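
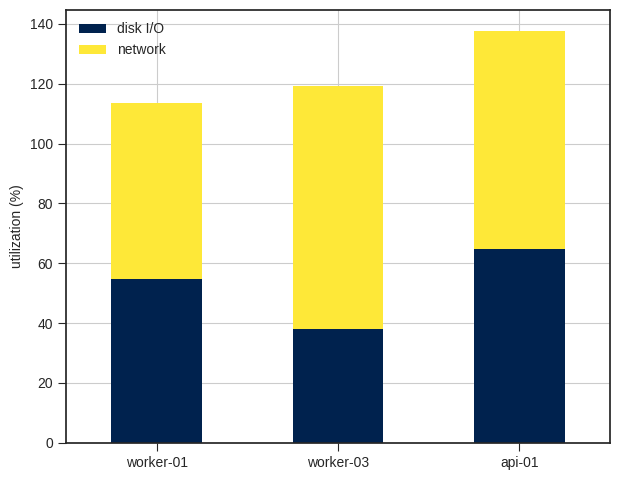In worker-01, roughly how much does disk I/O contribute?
≈ 60

disk I/O top ≈ 60, bottom ≈ 0; segment ≈ 60.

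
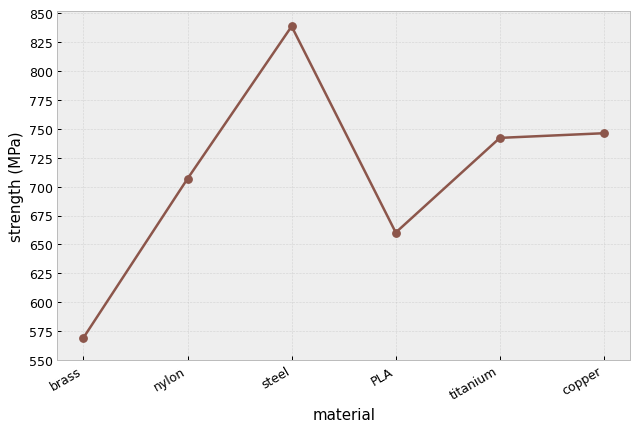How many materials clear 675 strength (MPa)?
4

Above 675: nylon, steel, titanium, copper.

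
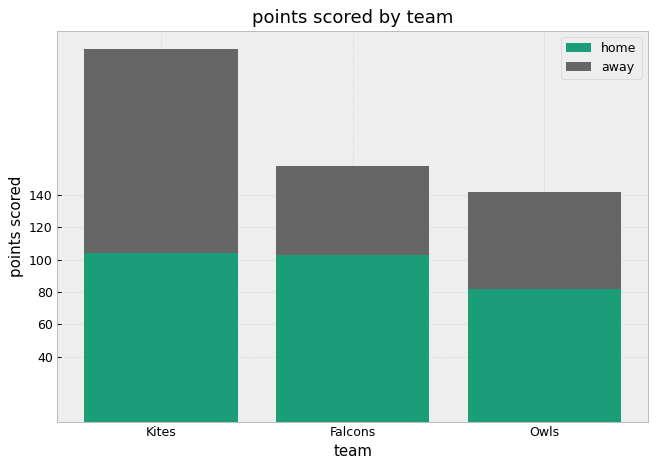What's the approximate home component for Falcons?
home top ≈ 100, bottom ≈ 0; segment ≈ 100.

≈ 100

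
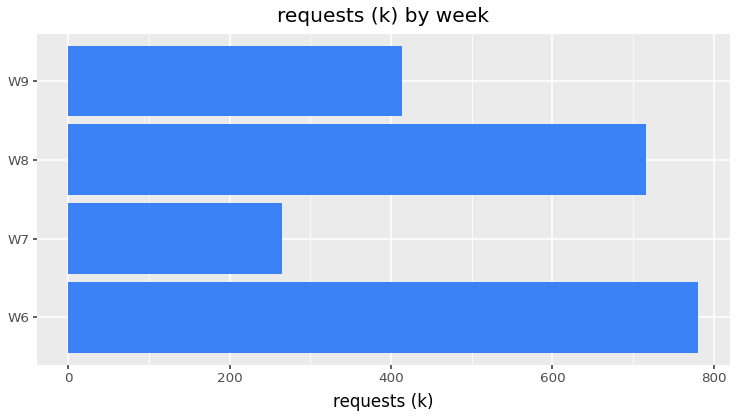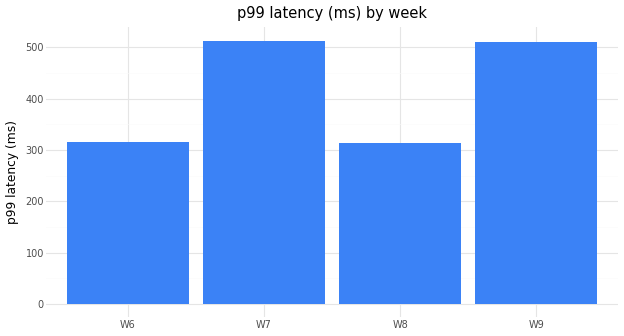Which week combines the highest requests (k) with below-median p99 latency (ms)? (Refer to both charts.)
Chart 2 median p99 latency (ms) ≈ 400; below-median weeks: W6, W8. Among those, W6 has the highest requests (k) (≈ 800).

W6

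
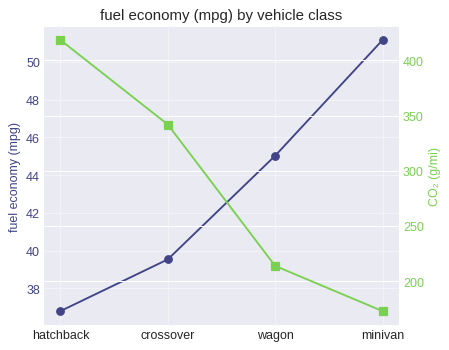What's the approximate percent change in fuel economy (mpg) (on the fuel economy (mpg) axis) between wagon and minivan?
wagon ≈ 46, minivan ≈ 52; (52 − 46) / 46 ≈ +13%.

≈ +13%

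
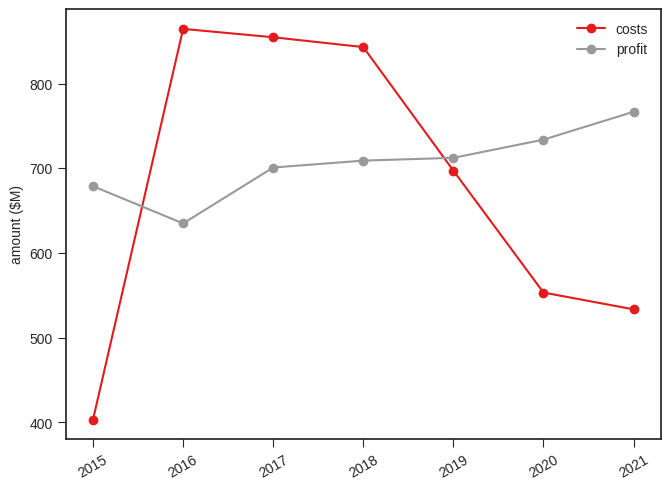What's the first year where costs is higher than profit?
2016

2015: costs ≈ 400 vs profit ≈ 700 (not yet); 2016: costs ≈ 850 vs profit ≈ 650 (first crossover).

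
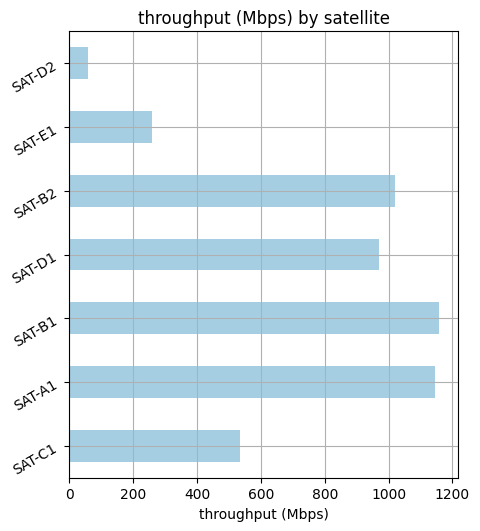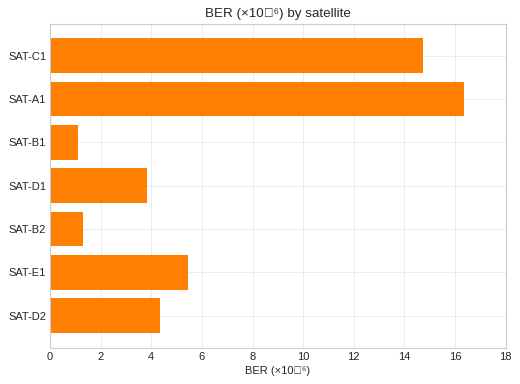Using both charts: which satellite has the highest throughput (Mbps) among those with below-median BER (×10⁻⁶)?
SAT-B1

Chart 2 median BER (×10⁻⁶) ≈ 4; below-median satellites: SAT-B1, SAT-D1, SAT-B2. Among those, SAT-B1 has the highest throughput (Mbps) (≈ 1200).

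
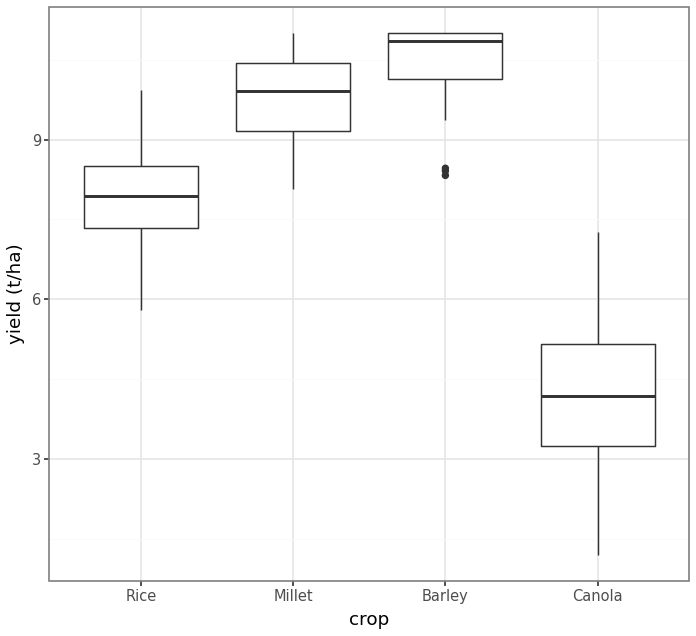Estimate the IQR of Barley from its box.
≈ 1

Q3 ≈ 11, Q1 ≈ 10; IQR ≈ 1.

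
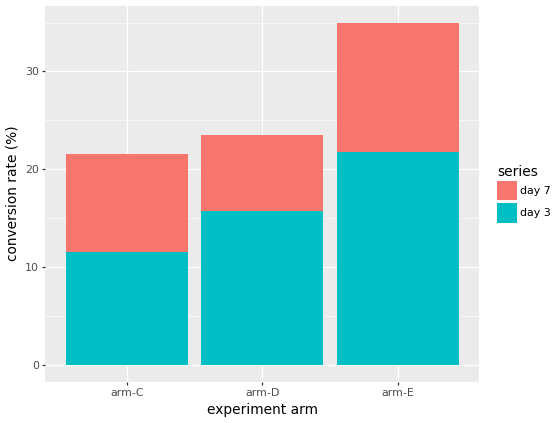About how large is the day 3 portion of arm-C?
day 3 top ≈ 10, bottom ≈ 0; segment ≈ 10.

≈ 10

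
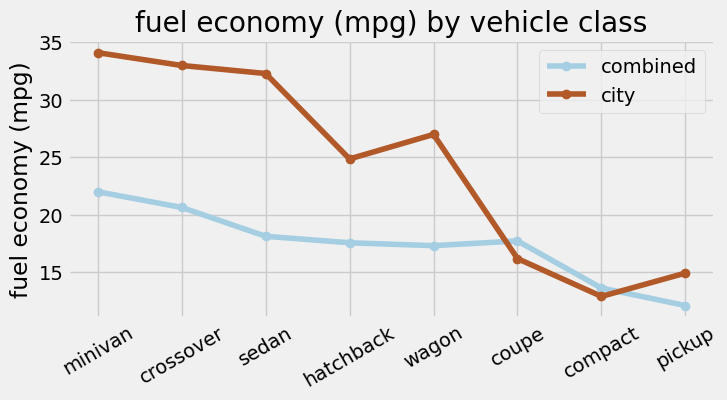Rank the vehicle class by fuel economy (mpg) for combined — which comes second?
crossover

Top 3 for combined: minivan ≈ 22, crossover ≈ 20, sedan ≈ 18.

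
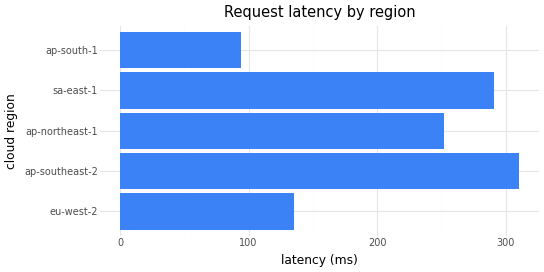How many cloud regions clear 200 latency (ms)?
3

Above 200: ap-southeast-2, ap-northeast-1, sa-east-1.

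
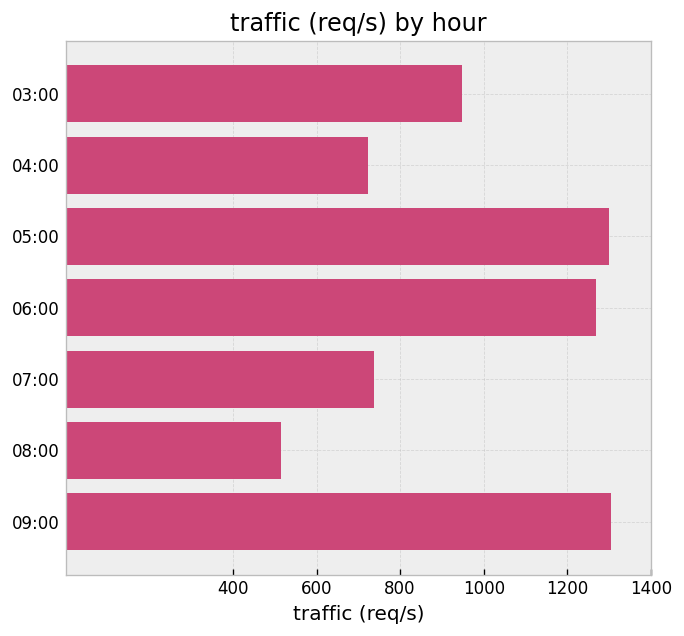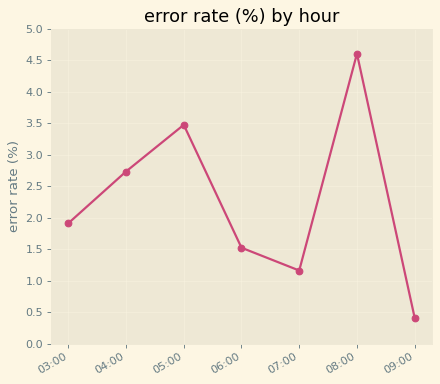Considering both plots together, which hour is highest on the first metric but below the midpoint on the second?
09:00

Chart 2 median error rate (%) ≈ 2; below-median hours: 06:00, 07:00, 09:00. Among those, 09:00 has the highest traffic (req/s) (≈ 1400).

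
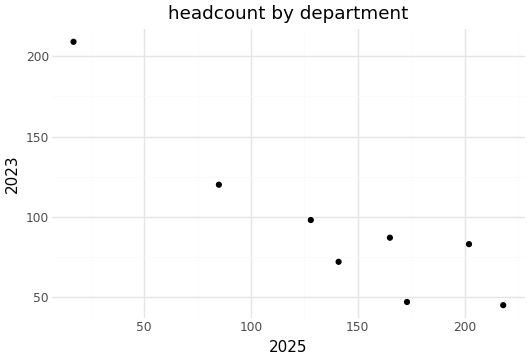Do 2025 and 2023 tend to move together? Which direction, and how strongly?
negative, strong

Points are negatively correlated; strong (|r| ≈ 0.9).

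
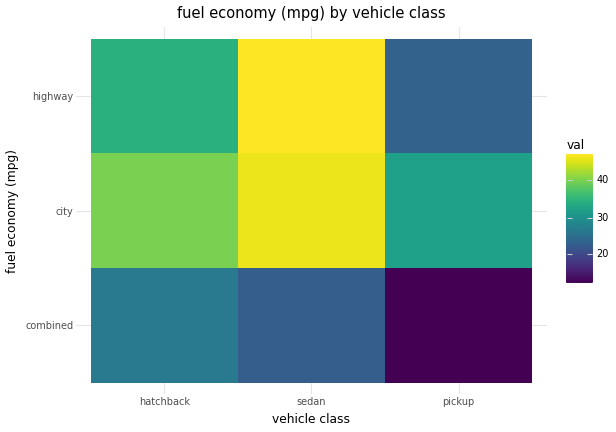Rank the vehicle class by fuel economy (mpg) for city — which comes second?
hatchback

Top 3 for city: sedan ≈ 45, hatchback ≈ 40, pickup ≈ 30.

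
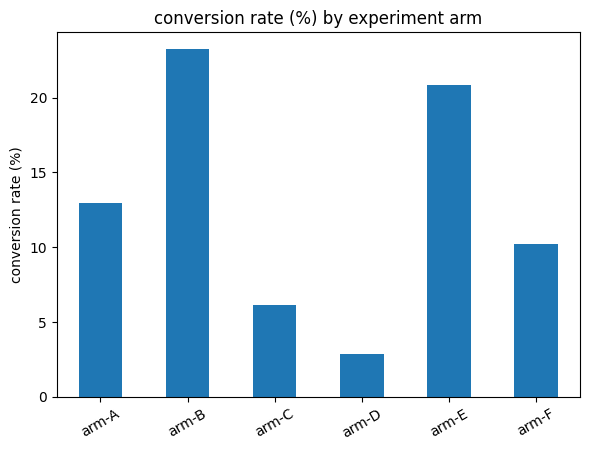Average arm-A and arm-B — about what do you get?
(12 + 24) / 2 ≈ 18.

≈ 18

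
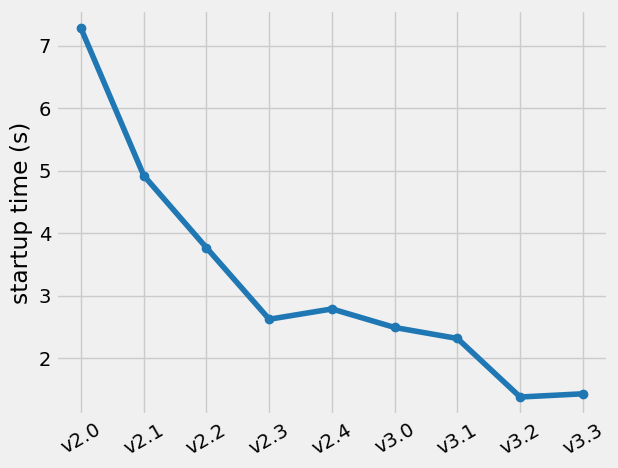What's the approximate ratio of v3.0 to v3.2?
≈ 1.67×

v3.0 ≈ 2.5, v3.2 ≈ 1.5; 2.5/1.5 ≈ 1.67.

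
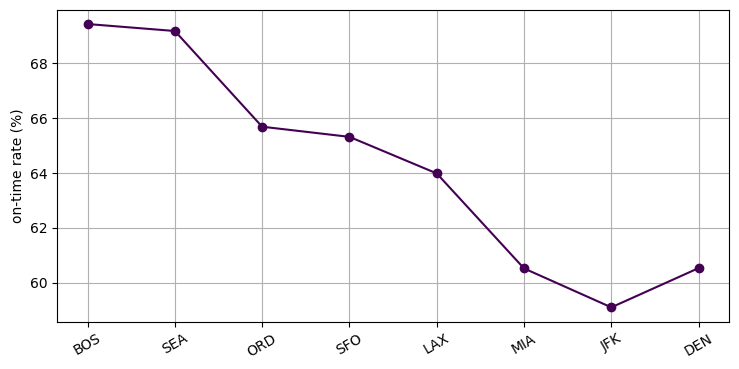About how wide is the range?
Max BOS ≈ 69, min JFK ≈ 59; range ≈ 10.

≈ 10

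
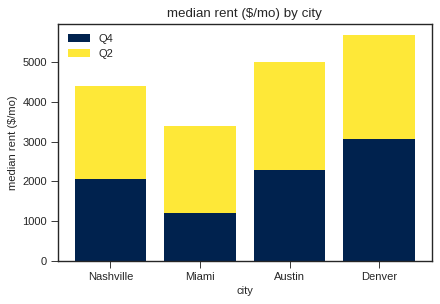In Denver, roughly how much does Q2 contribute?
≈ 2500

Q2 top ≈ 5500, bottom ≈ 3000; segment ≈ 2500.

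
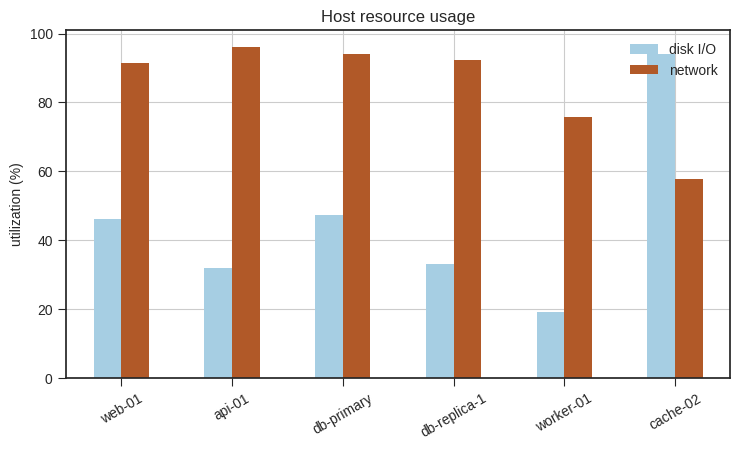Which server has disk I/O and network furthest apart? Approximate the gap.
api-01, ≈ 70 %

api-01: disk I/O ≈ 30, network ≈ 100 → gap ≈ 70. Next-largest (db-replica-1) is only ≈ 60.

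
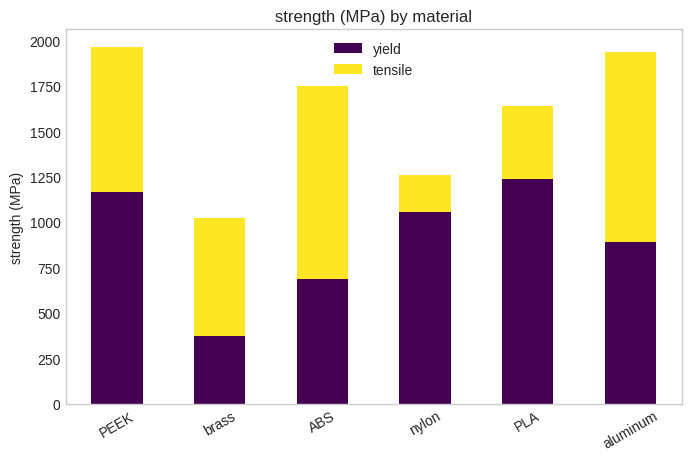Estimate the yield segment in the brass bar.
≈ 400

yield top ≈ 400, bottom ≈ 0; segment ≈ 400.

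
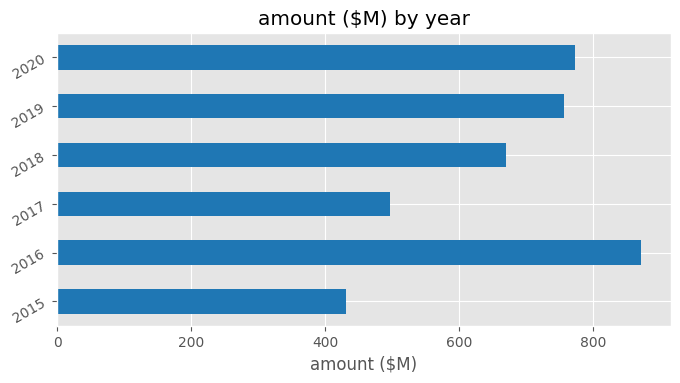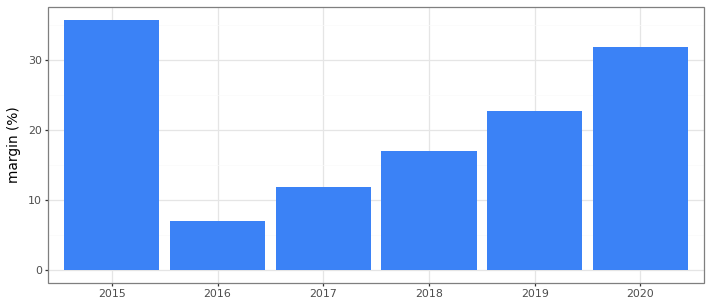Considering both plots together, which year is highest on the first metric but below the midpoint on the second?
2016

Chart 2 median margin (%) ≈ 20; below-median years: 2016, 2017, 2018. Among those, 2016 has the highest amount ($M) (≈ 900).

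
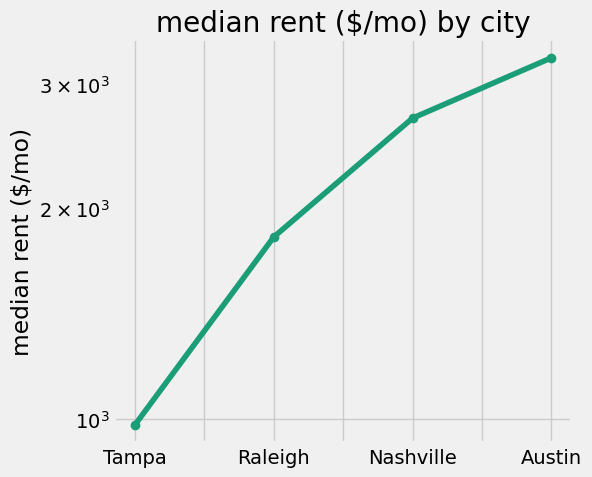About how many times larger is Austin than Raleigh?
Austin ≈ 3200, Raleigh ≈ 1800; 3200/1800 ≈ 1.78.

≈ 1.78×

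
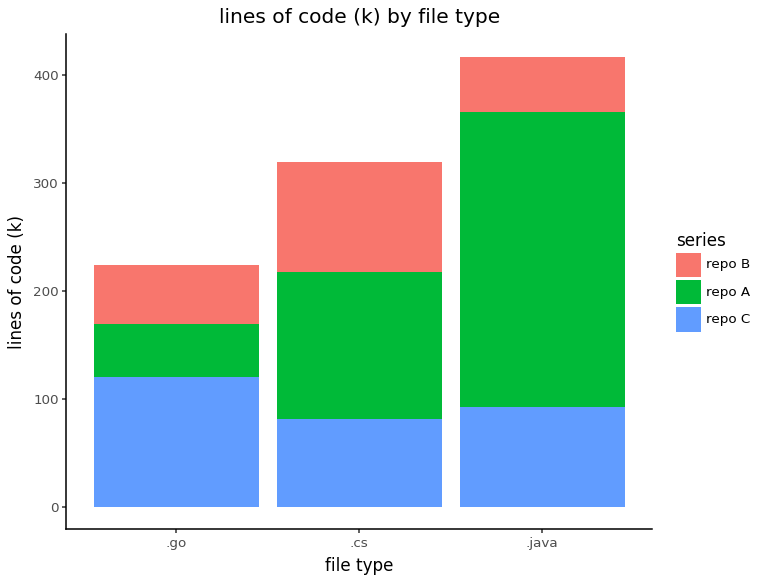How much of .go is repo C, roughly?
≈ 100

repo C top ≈ 100, bottom ≈ 0; segment ≈ 100.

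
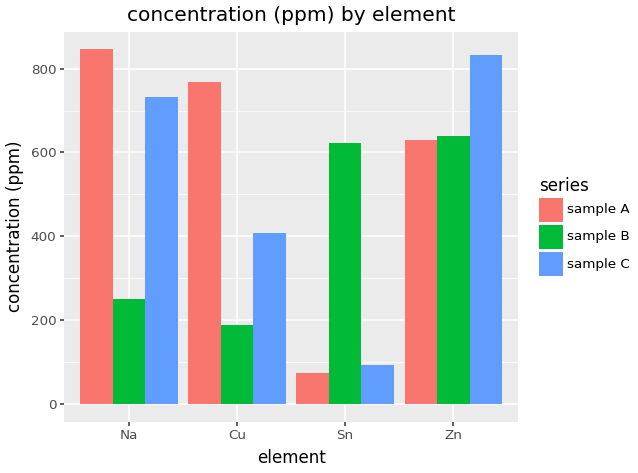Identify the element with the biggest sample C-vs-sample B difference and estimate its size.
Sn, ≈ 500 ppm

Sn: sample C ≈ 100, sample B ≈ 600 → gap ≈ 500. Next-largest (Na) is only ≈ 400.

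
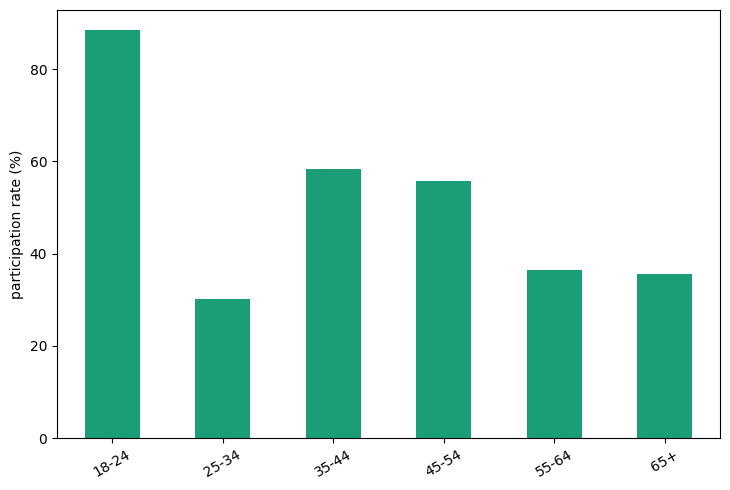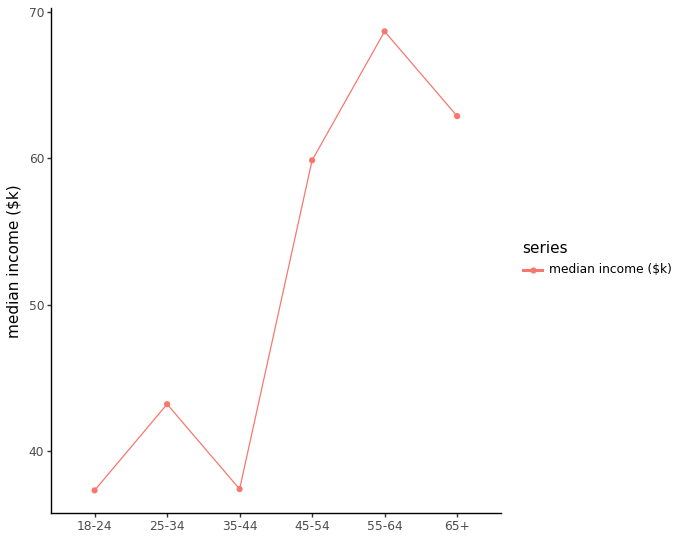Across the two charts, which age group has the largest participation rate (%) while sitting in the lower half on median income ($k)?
18-24

Chart 2 median median income ($k) ≈ 50; below-median age groups: 18-24, 25-34, 35-44. Among those, 18-24 has the highest participation rate (%) (≈ 90).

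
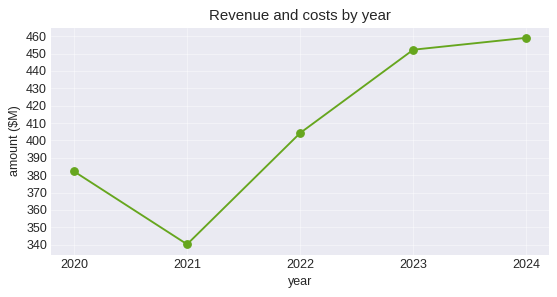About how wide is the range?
≈ 120

Max 2024 ≈ 460, min 2021 ≈ 340; range ≈ 120.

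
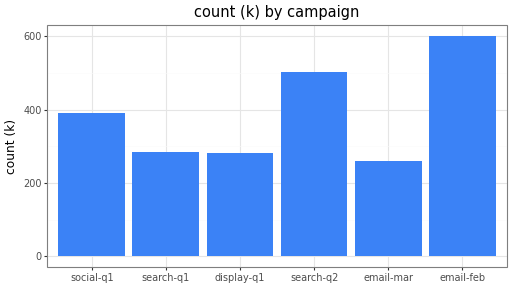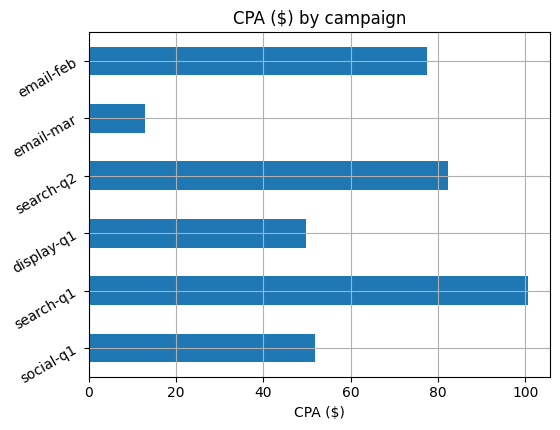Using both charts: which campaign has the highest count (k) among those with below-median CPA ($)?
social-q1

Chart 2 median CPA ($) ≈ 60; below-median campaigns: social-q1, display-q1, email-mar. Among those, social-q1 has the highest count (k) (≈ 400).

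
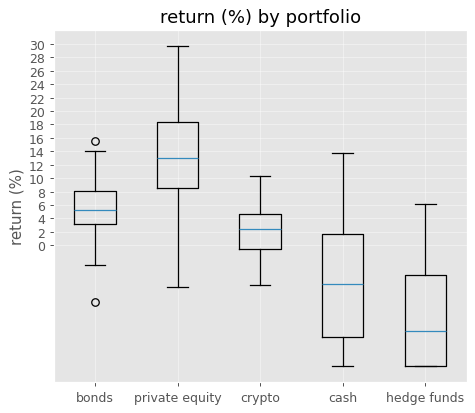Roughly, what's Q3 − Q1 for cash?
≈ 16

Q3 ≈ 2, Q1 ≈ -14; IQR ≈ 16.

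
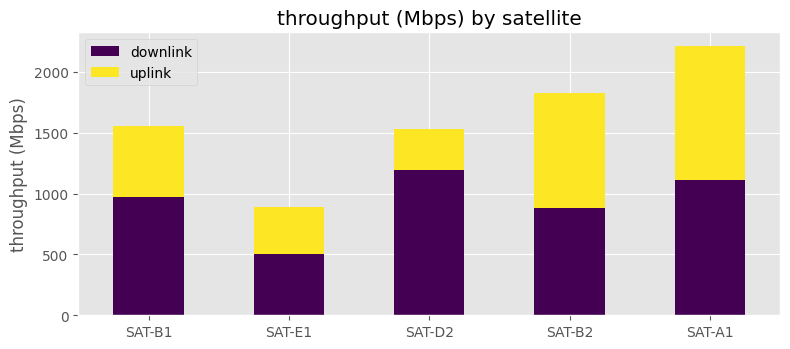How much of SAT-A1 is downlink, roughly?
downlink top ≈ 1200, bottom ≈ 0; segment ≈ 1200.

≈ 1200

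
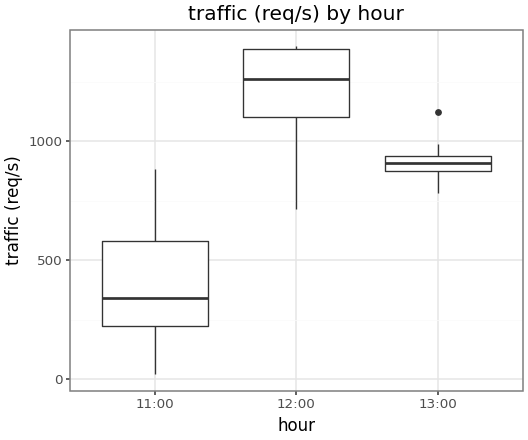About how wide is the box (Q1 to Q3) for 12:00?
≈ 300

Q3 ≈ 1400, Q1 ≈ 1100; IQR ≈ 300.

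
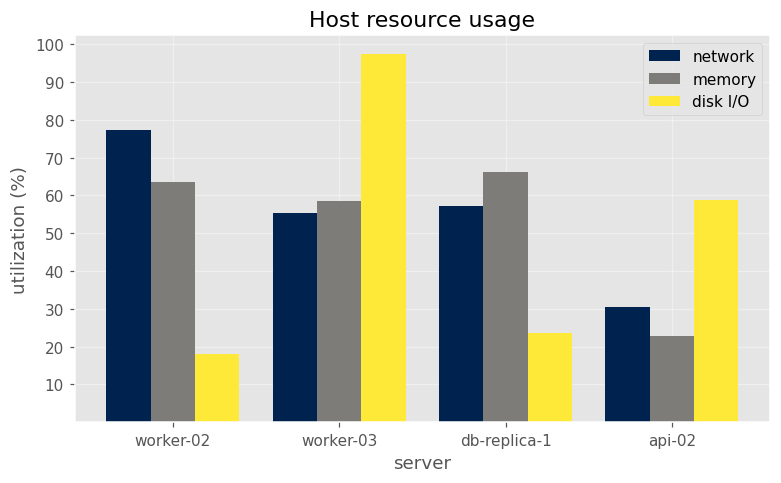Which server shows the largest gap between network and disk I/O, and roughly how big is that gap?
worker-02: network ≈ 80, disk I/O ≈ 20 → gap ≈ 60. Next-largest (worker-03) is only ≈ 40.

worker-02, ≈ 60 %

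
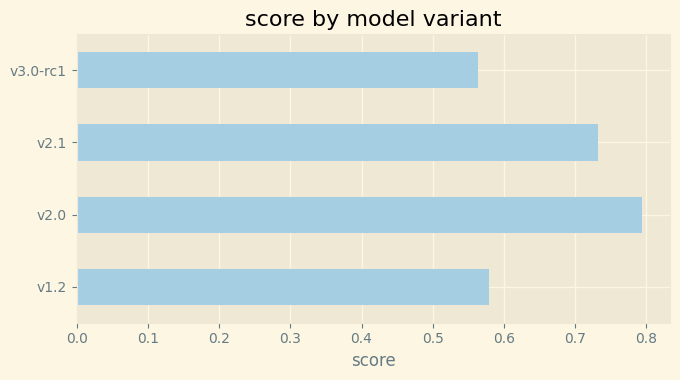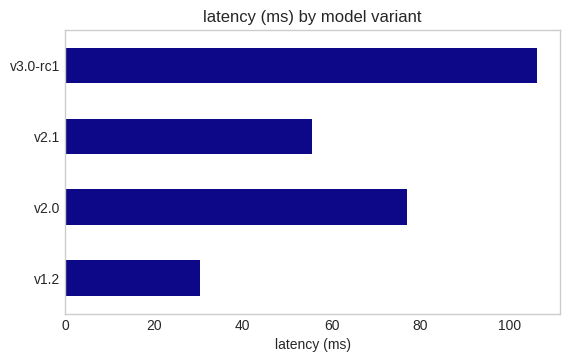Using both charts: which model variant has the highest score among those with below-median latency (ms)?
v2.1

Chart 2 median latency (ms) ≈ 70; below-median model variants: v1.2, v2.1. Among those, v2.1 has the highest score (≈ 0.7).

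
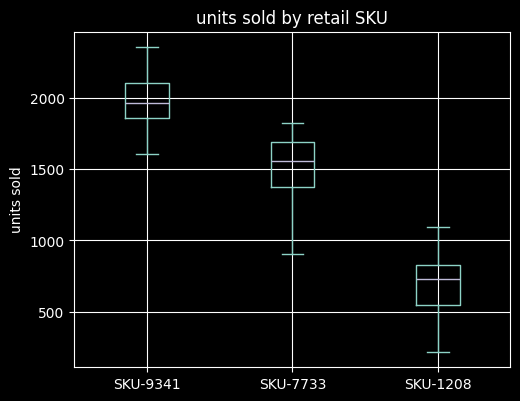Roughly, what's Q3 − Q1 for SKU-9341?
Q3 ≈ 2000, Q1 ≈ 1800; IQR ≈ 200.

≈ 200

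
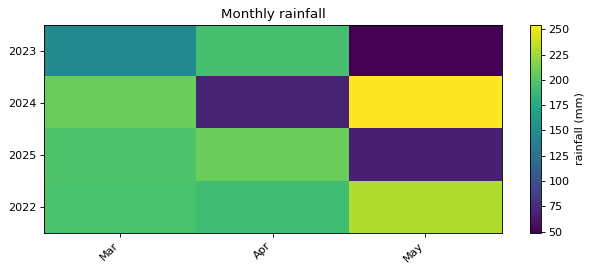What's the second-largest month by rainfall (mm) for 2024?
Mar

Top 3 for 2024: May ≈ 260, Mar ≈ 200, Apr ≈ 60.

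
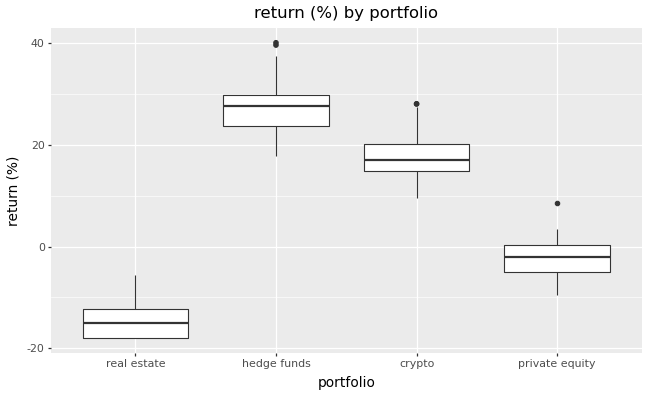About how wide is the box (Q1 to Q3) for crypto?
Q3 ≈ 20, Q1 ≈ 15; IQR ≈ 5.

≈ 5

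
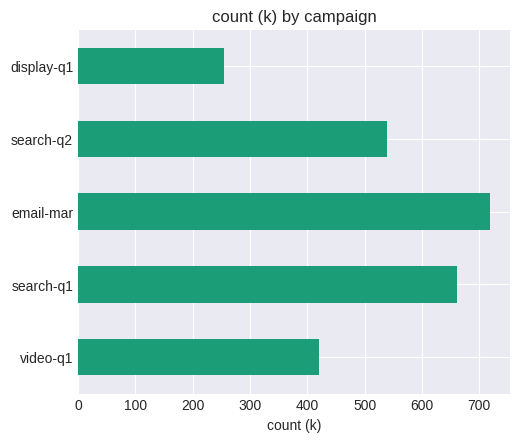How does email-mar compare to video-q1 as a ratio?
≈ 1.75×

email-mar ≈ 700, video-q1 ≈ 400; 700/400 ≈ 1.75.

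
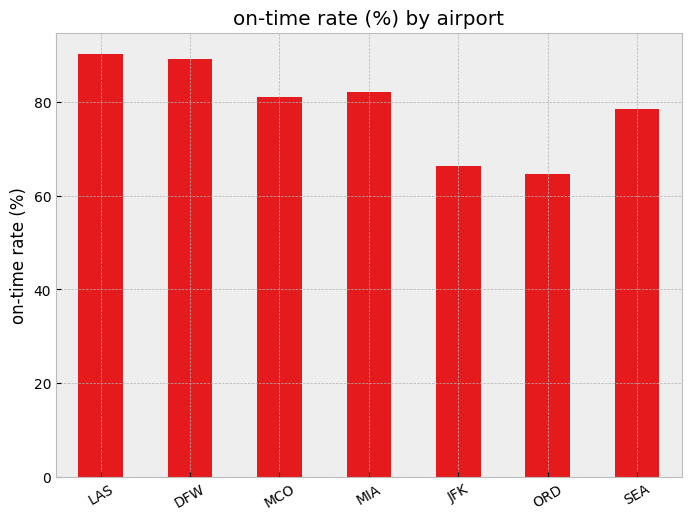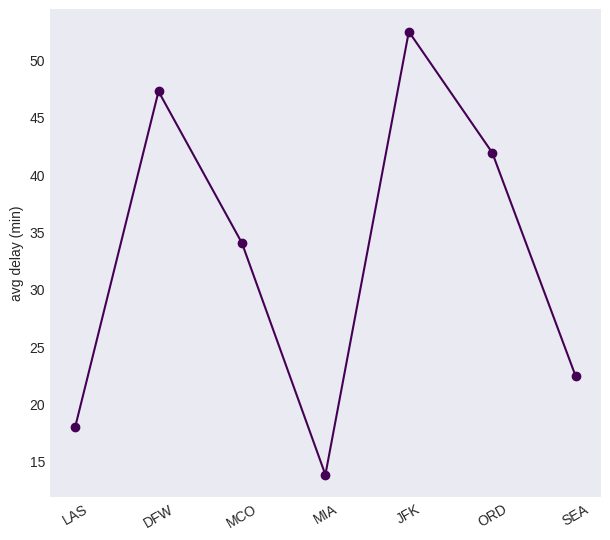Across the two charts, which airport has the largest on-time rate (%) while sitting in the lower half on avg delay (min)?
LAS

Chart 2 median avg delay (min) ≈ 35; below-median airports: LAS, MIA, SEA. Among those, LAS has the highest on-time rate (%) (≈ 90).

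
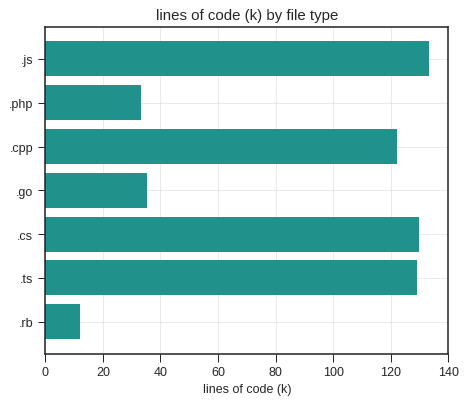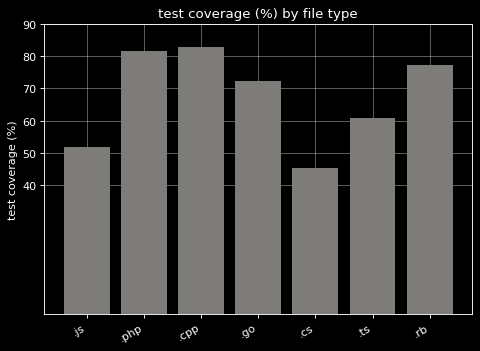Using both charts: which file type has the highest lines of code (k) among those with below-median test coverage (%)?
Chart 2 median test coverage (%) ≈ 70; below-median file types: .js, .cs, .ts. Among those, .js has the highest lines of code (k) (≈ 140).

.js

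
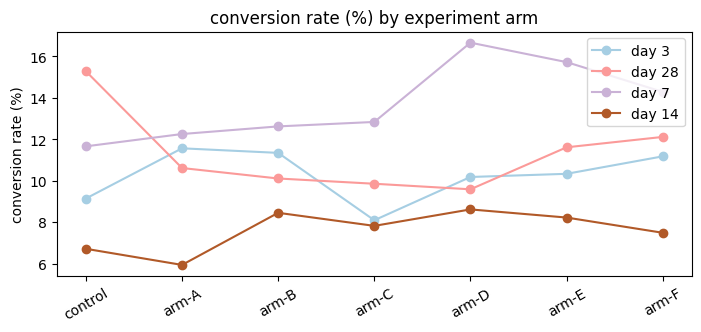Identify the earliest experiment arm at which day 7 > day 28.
arm-A

control: day 7 ≈ 12 vs day 28 ≈ 15 (not yet); arm-A: day 7 ≈ 12 vs day 28 ≈ 11 (first crossover).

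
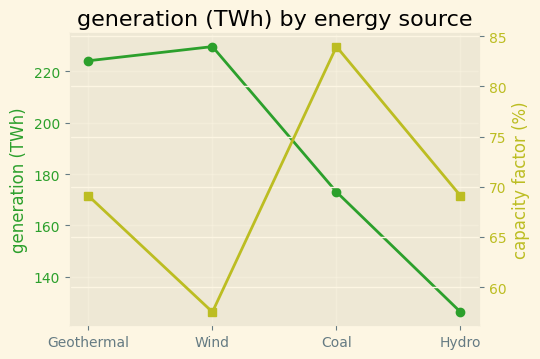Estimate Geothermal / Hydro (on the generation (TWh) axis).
Geothermal ≈ 220, Hydro ≈ 130; 220/130 ≈ 1.69.

≈ 1.69×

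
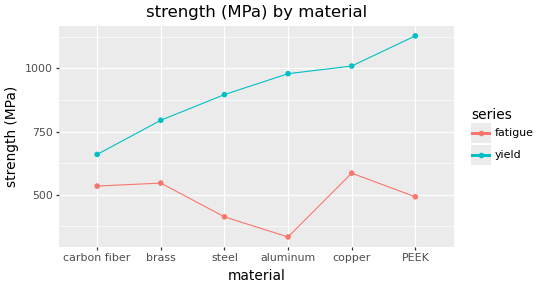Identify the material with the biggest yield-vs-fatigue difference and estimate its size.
aluminum, ≈ 700 MPa

aluminum: yield ≈ 1000, fatigue ≈ 300 → gap ≈ 700. Next-largest (PEEK) is only ≈ 600.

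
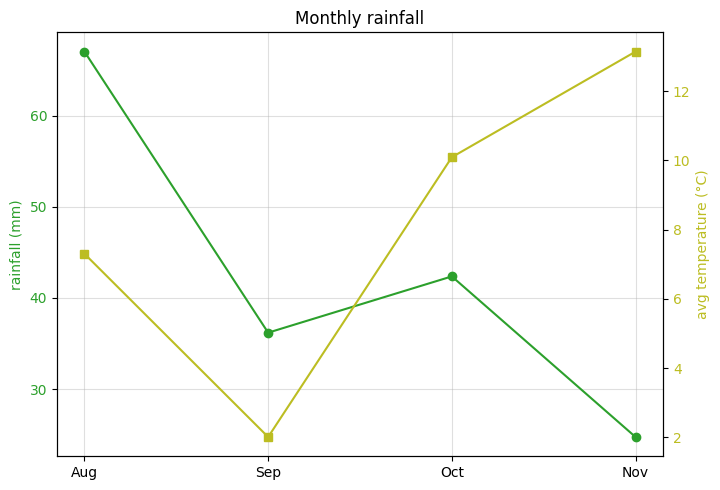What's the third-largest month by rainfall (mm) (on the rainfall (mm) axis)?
Top 4 (on the rainfall (mm) axis): Aug ≈ 65, Oct ≈ 40, Sep ≈ 35, Nov ≈ 25.

Sep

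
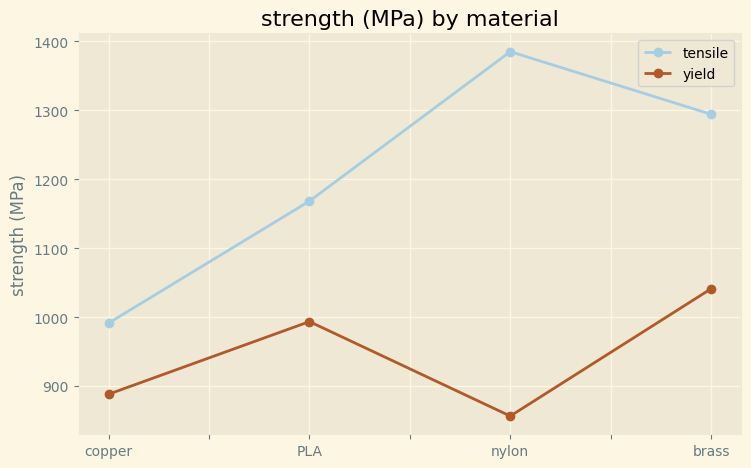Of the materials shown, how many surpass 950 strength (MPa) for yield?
Above 950: PLA, brass.

2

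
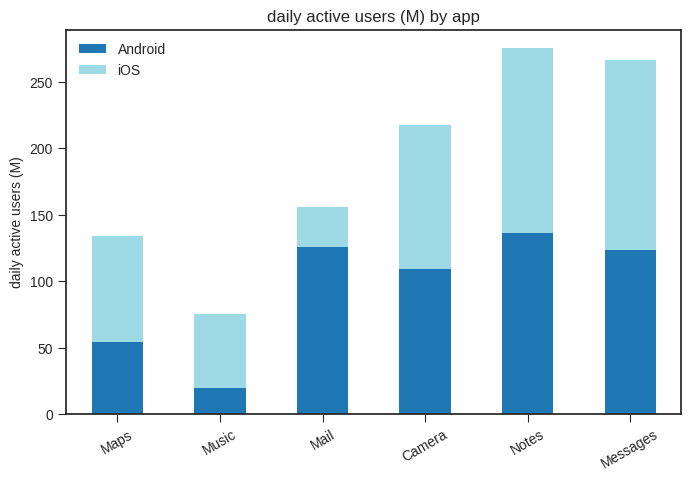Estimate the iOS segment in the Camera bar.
≈ 125

iOS top ≈ 225, bottom ≈ 100; segment ≈ 125.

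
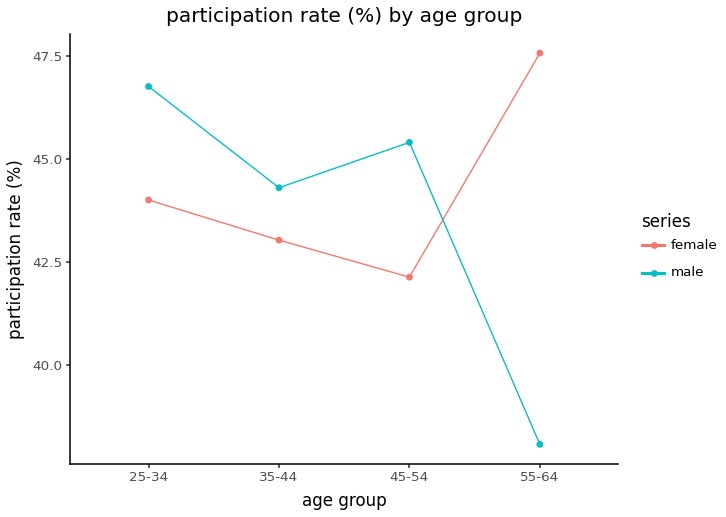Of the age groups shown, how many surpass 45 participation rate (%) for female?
Above 45: 55-64.

1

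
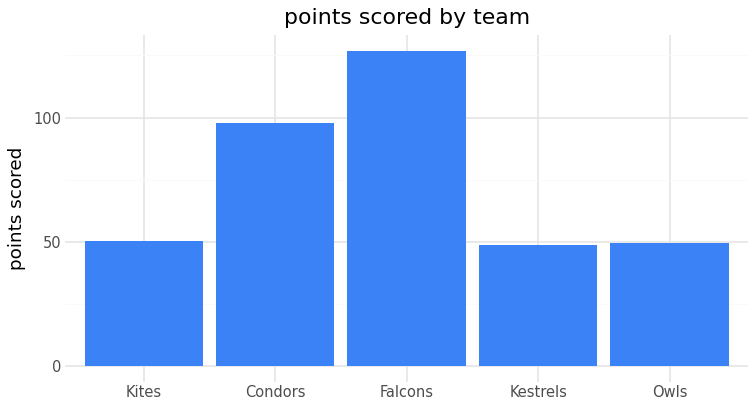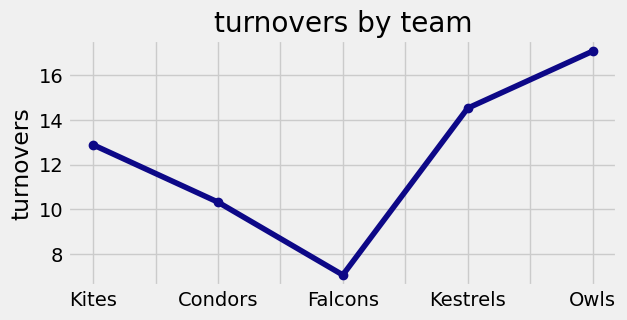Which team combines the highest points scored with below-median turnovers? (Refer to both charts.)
Falcons

Chart 2 median turnovers ≈ 12; below-median teams: Condors, Falcons. Among those, Falcons has the highest points scored (≈ 120).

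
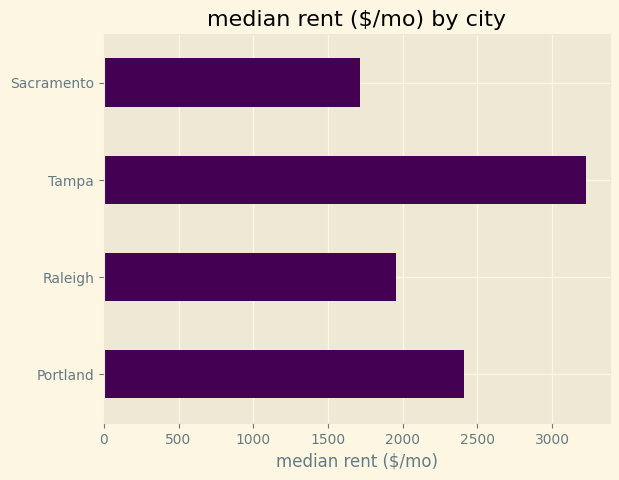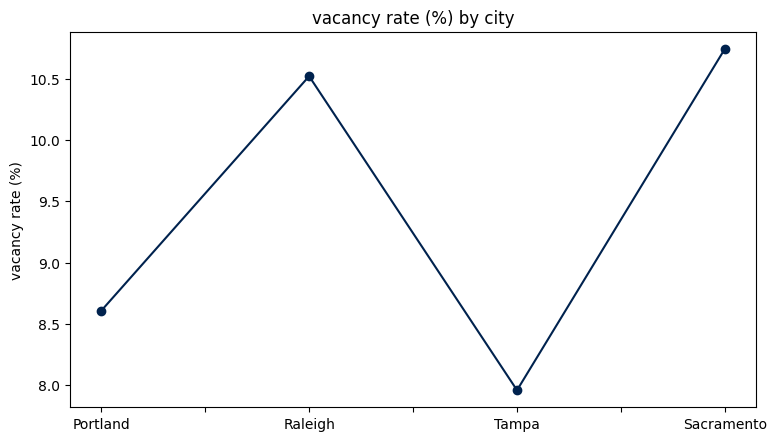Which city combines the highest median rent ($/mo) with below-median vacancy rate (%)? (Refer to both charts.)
Tampa

Chart 2 median vacancy rate (%) ≈ 10; below-median cities: Portland, Tampa. Among those, Tampa has the highest median rent ($/mo) (≈ 3000).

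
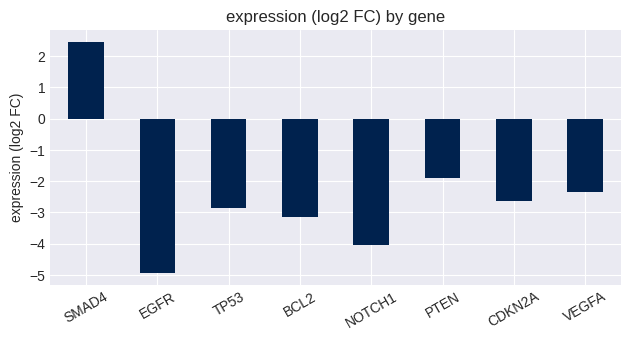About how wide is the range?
Max SMAD4 ≈ 2, min EGFR ≈ -5; range ≈ 7.

≈ 7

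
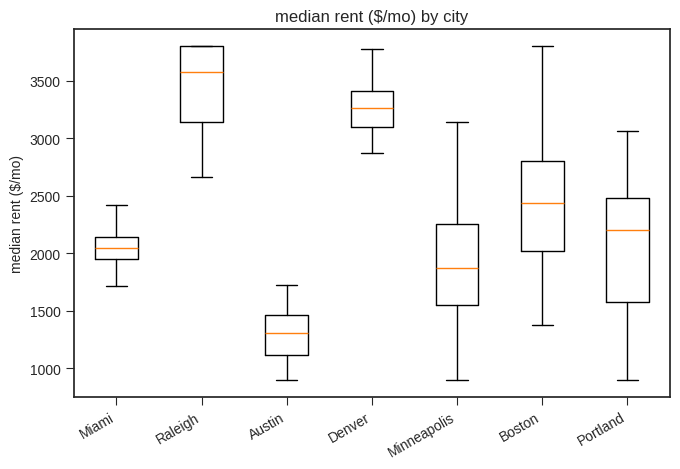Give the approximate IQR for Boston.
≈ 800

Q3 ≈ 2800, Q1 ≈ 2000; IQR ≈ 800.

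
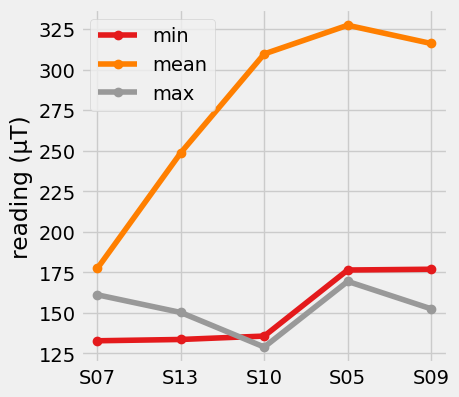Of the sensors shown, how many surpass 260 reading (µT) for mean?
3

Above 260: S10, S05, S09.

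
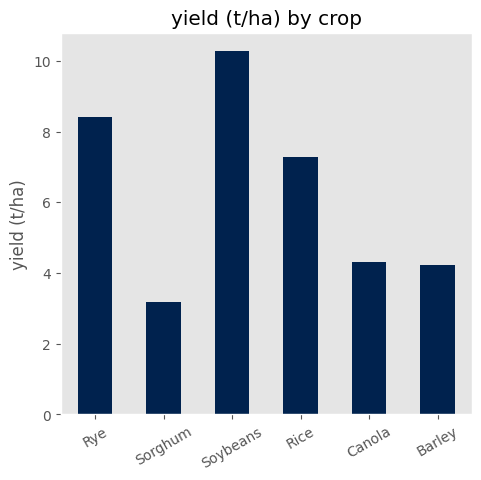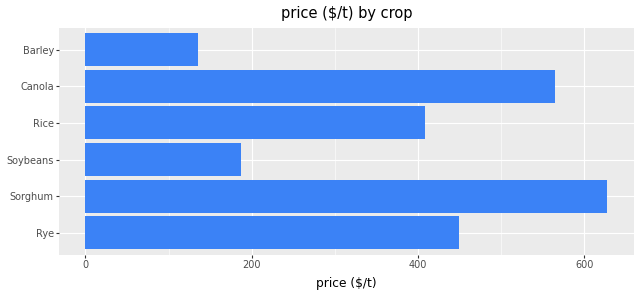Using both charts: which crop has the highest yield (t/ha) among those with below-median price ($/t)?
Soybeans

Chart 2 median price ($/t) ≈ 400; below-median crops: Soybeans, Rice, Barley. Among those, Soybeans has the highest yield (t/ha) (≈ 10).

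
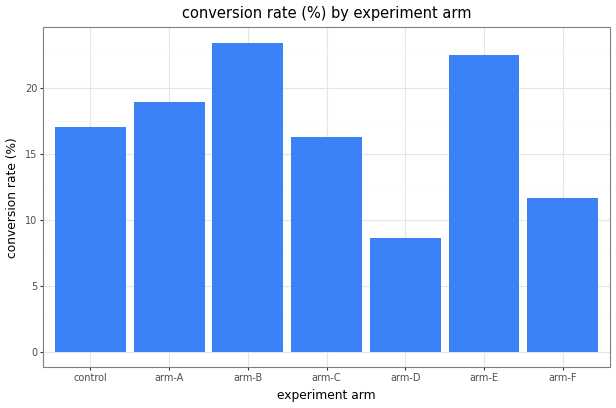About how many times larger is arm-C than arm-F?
arm-C ≈ 16, arm-F ≈ 12; 16/12 ≈ 1.33.

≈ 1.33×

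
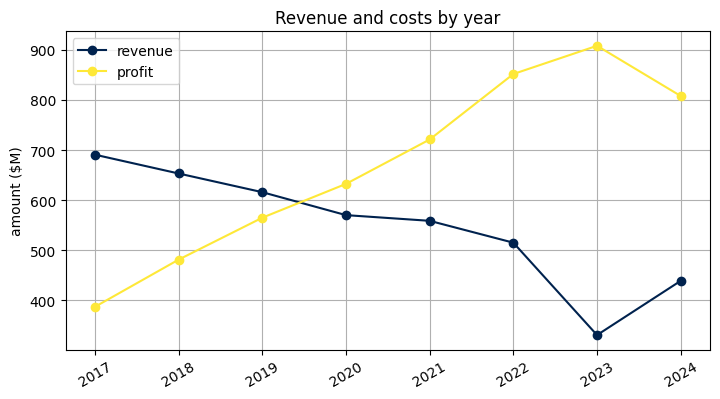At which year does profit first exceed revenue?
2020

2019: profit ≈ 550 vs revenue ≈ 600 (not yet); 2020: profit ≈ 650 vs revenue ≈ 550 (first crossover).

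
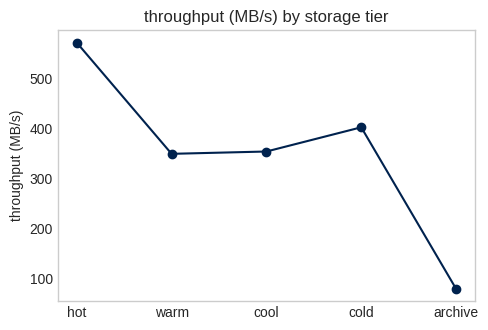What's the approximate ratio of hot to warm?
hot ≈ 550, warm ≈ 350; 550/350 ≈ 1.57.

≈ 1.57×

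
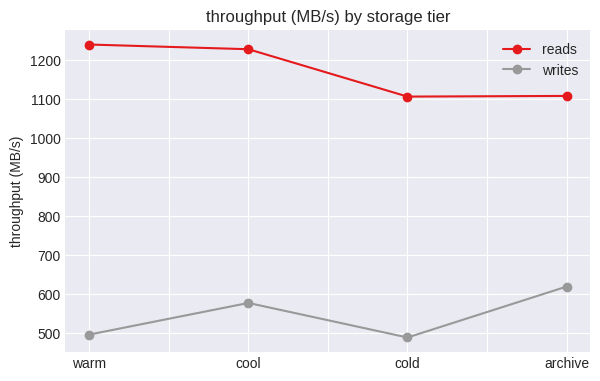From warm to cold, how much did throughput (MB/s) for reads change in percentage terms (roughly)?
≈ -8.3%

warm ≈ 1200, cold ≈ 1100; (1100 − 1200) / 1200 ≈ -8.3%.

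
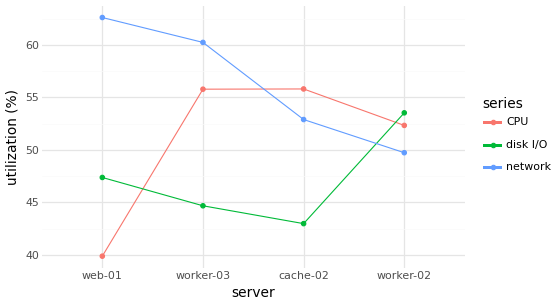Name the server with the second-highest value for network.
Top 3 for network: web-01 ≈ 62, worker-03 ≈ 60, cache-02 ≈ 52.

worker-03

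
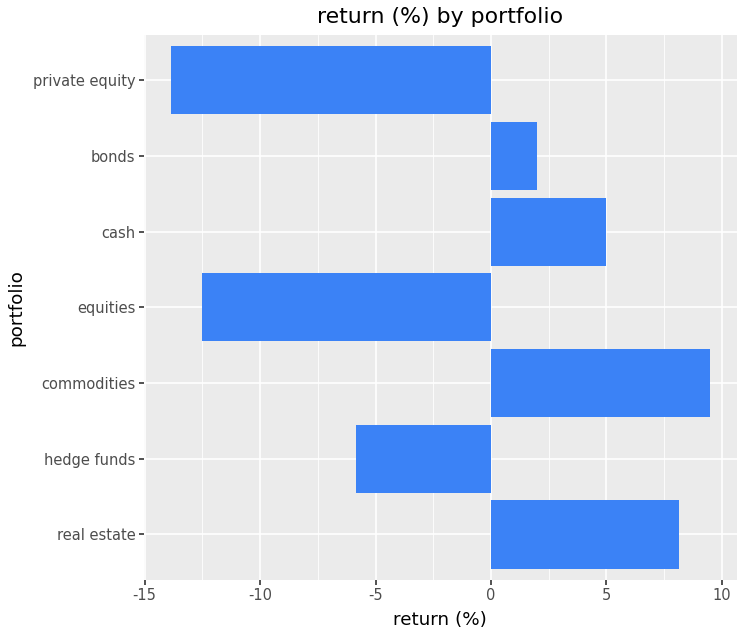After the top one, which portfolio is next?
real estate

Top 3: commodities ≈ 10, real estate ≈ 8, cash ≈ 4.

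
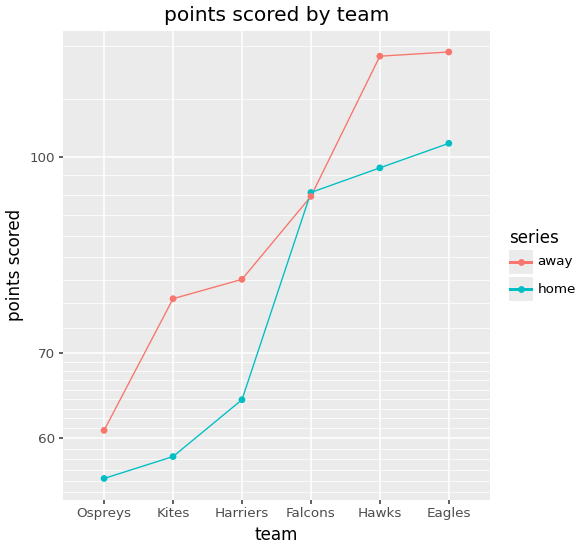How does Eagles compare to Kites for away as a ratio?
≈ 1.5×

Eagles ≈ 120, Kites ≈ 80; 120/80 ≈ 1.5.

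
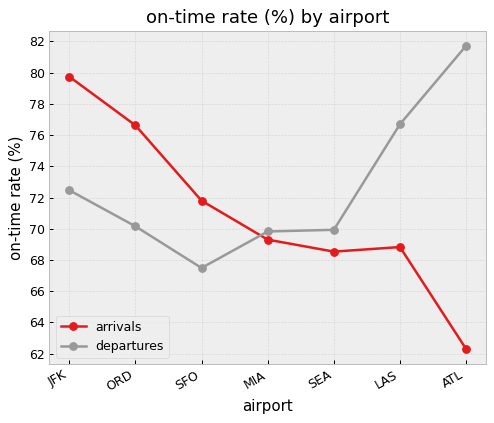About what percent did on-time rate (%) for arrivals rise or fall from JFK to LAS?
≈ -15%

JFK ≈ 80, LAS ≈ 68; (68 − 80) / 80 ≈ -15%.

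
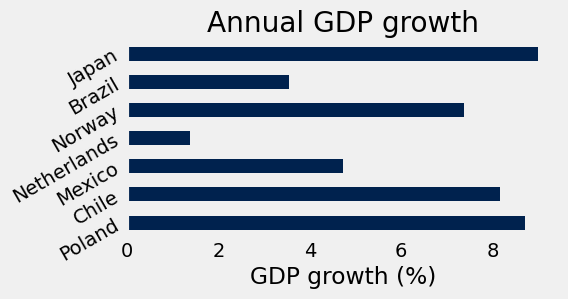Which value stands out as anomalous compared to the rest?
Netherlands

Netherlands ≈ 1; the rest sit between ≈ 4 and ≈ 9.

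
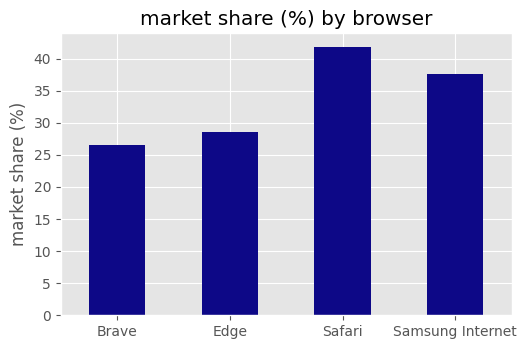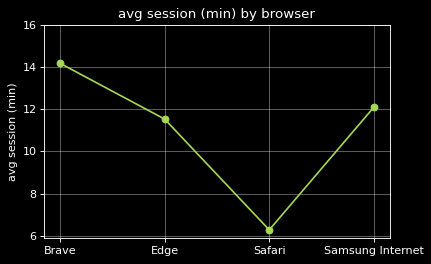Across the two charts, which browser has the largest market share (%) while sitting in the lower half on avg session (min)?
Safari

Chart 2 median avg session (min) ≈ 12; below-median browsers: Edge, Safari. Among those, Safari has the highest market share (%) (≈ 40).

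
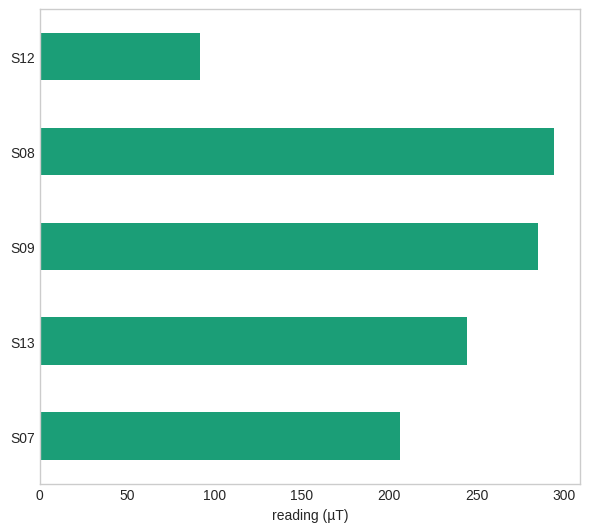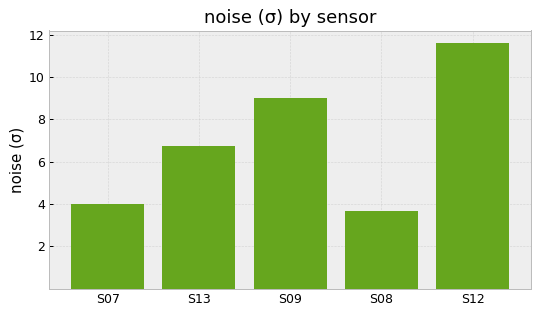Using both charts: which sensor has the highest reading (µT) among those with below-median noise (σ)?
Chart 2 median noise (σ) ≈ 6; below-median sensors: S07, S08. Among those, S08 has the highest reading (µT) (≈ 300).

S08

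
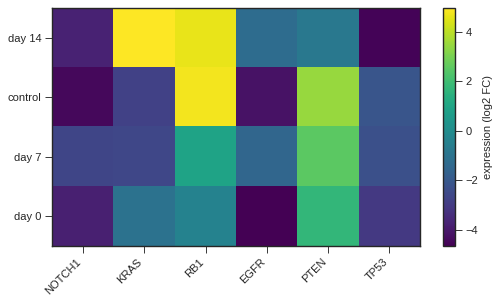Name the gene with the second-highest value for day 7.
RB1

Top 3 for day 7: PTEN ≈ 3, RB1 ≈ 1, EGFR ≈ -1.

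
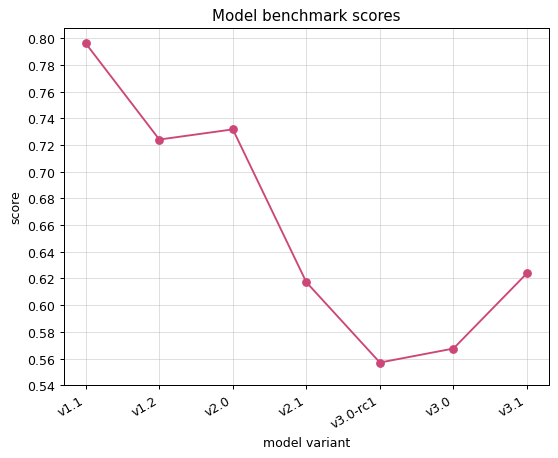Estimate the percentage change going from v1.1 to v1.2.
v1.1 ≈ 0.80, v1.2 ≈ 0.72; (0.72 − 0.80) / 0.80 ≈ -10%.

≈ -10%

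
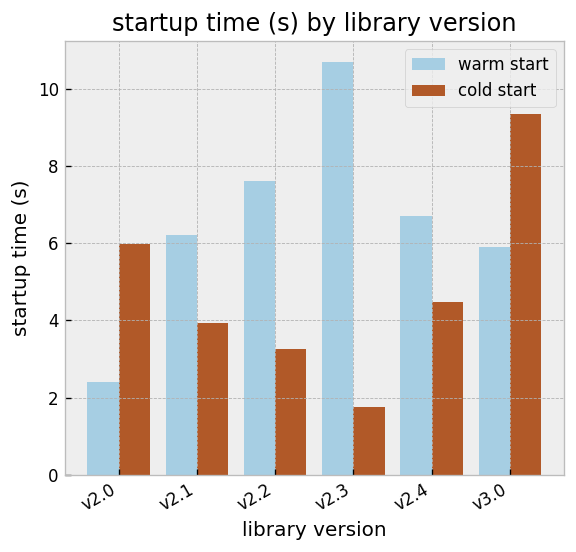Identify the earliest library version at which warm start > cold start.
v2.1

v2.0: warm start ≈ 2 vs cold start ≈ 6 (not yet); v2.1: warm start ≈ 6 vs cold start ≈ 4 (first crossover).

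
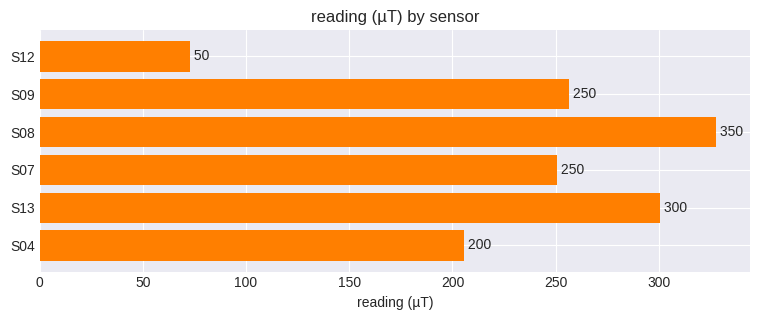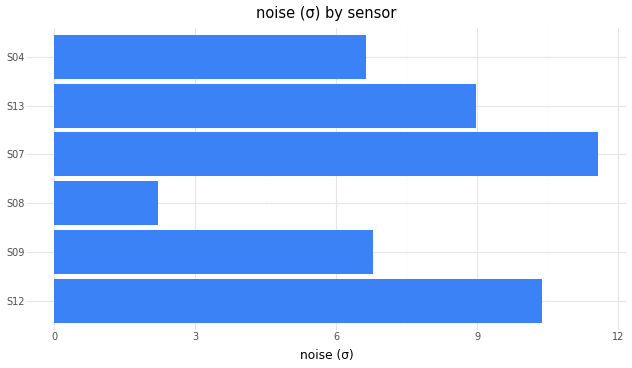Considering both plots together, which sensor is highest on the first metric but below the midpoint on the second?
Chart 2 median noise (σ) ≈ 8; below-median sensors: S09, S08, S04. Among those, S08 has the highest reading (µT) (≈ 350).

S08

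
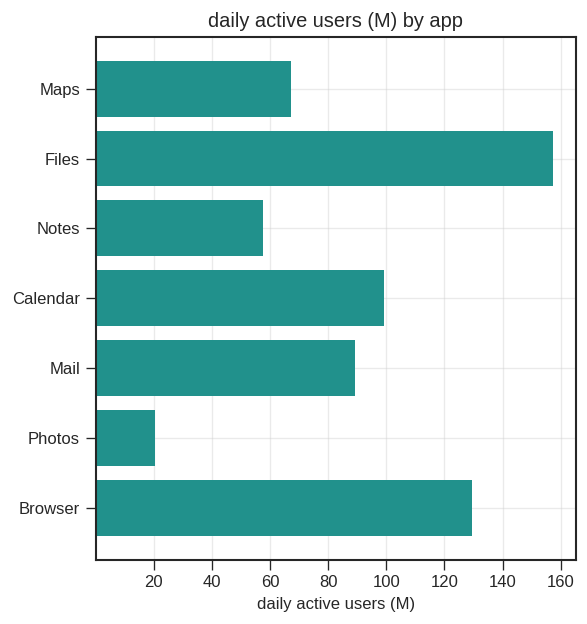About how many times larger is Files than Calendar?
Files ≈ 160, Calendar ≈ 100; 160/100 ≈ 1.6.

≈ 1.6×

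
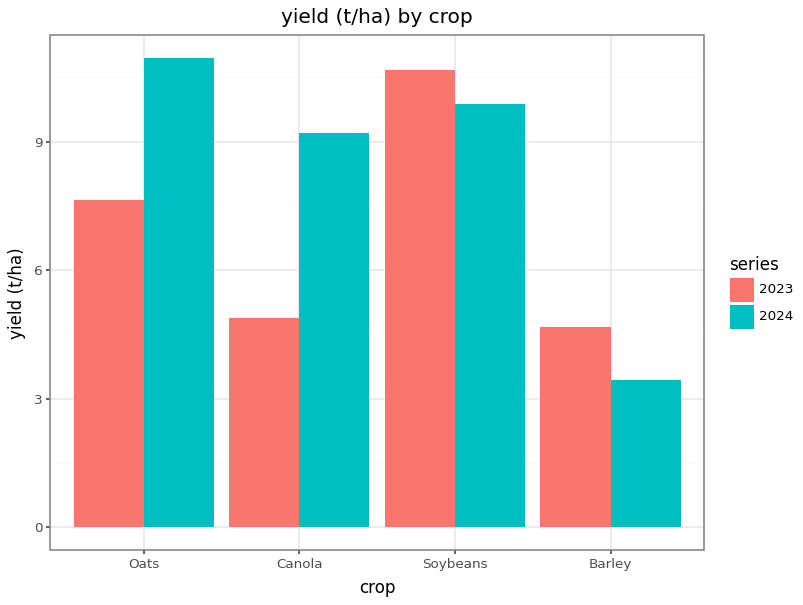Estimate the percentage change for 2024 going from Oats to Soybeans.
Oats ≈ 11, Soybeans ≈ 10; (10 − 11) / 11 ≈ -9.1%.

≈ -9.1%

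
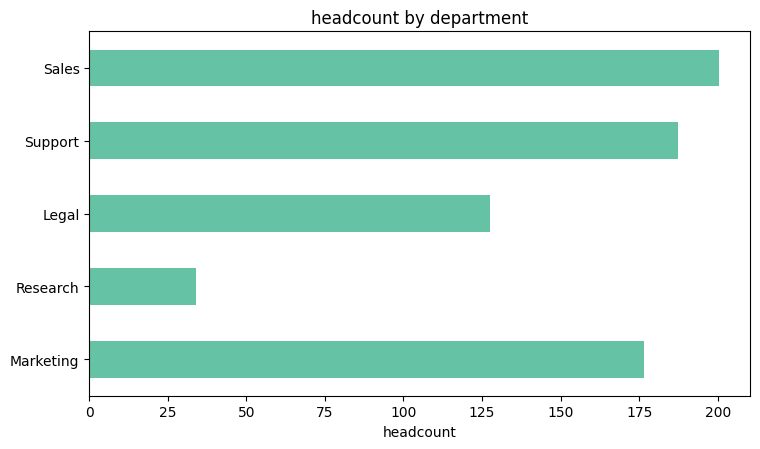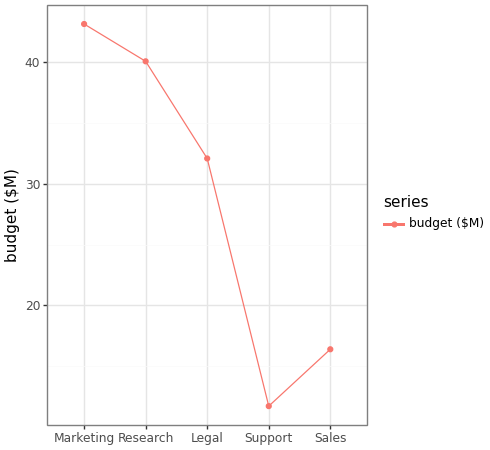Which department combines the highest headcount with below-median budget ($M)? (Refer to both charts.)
Sales

Chart 2 median budget ($M) ≈ 30; below-median departments: Support, Sales. Among those, Sales has the highest headcount (≈ 200).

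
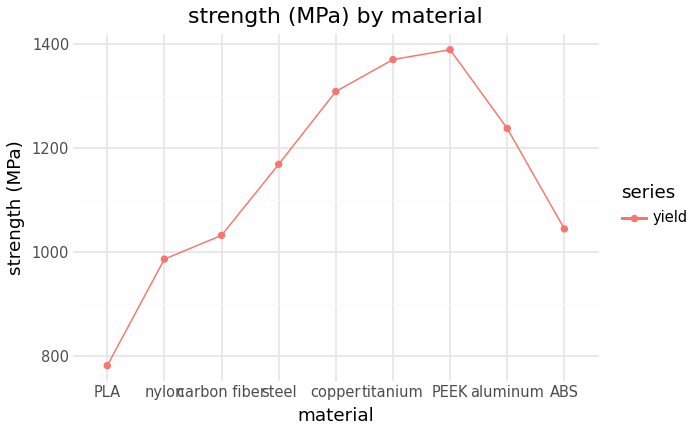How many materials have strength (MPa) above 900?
Above 900: nylon, carbon fiber, steel, copper, titanium, PEEK, aluminum, ABS.

8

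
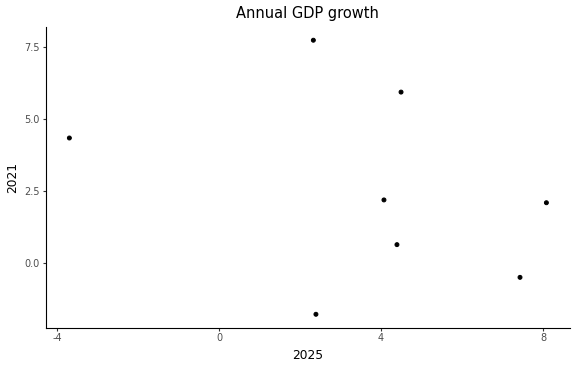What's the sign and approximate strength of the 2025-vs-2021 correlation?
Points are negatively correlated; weak (|r| ≈ 0.3).

negative, weak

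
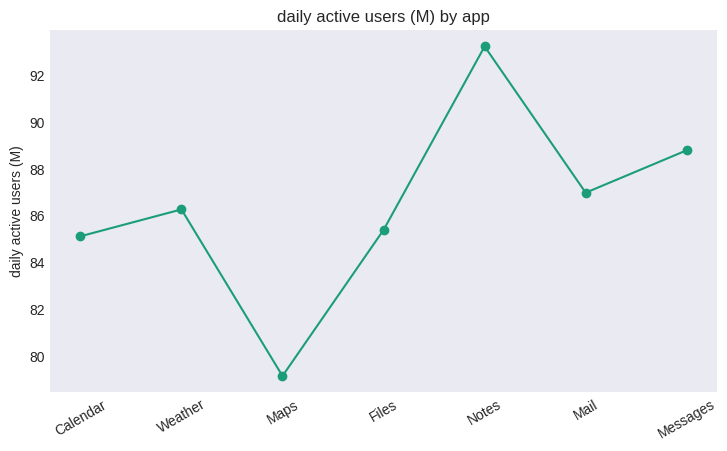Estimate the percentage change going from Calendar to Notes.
≈ +9.3%

Calendar ≈ 86, Notes ≈ 94; (94 − 86) / 86 ≈ +9.3%.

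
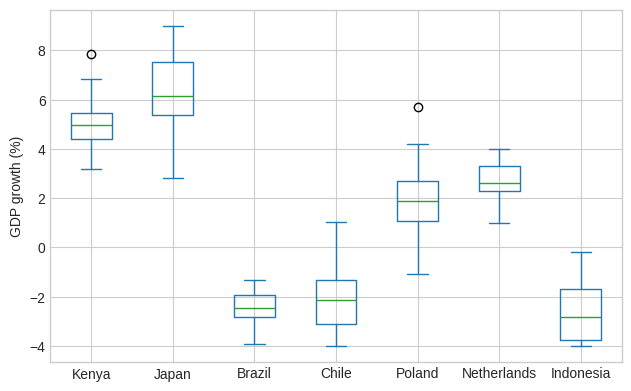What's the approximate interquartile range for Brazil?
≈ 1

Q3 ≈ -2, Q1 ≈ -3; IQR ≈ 1.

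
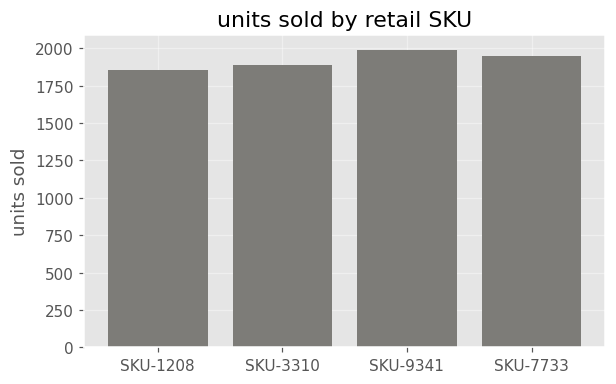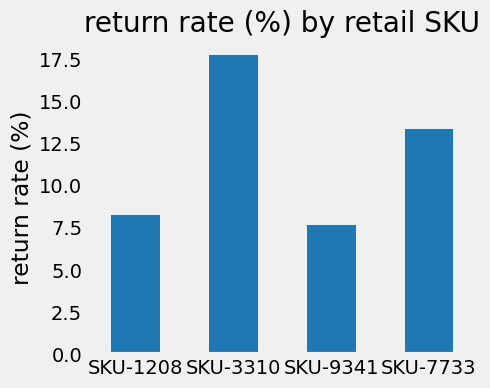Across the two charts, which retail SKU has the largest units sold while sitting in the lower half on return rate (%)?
SKU-9341

Chart 2 median return rate (%) ≈ 10; below-median retail SKUs: SKU-1208, SKU-9341. Among those, SKU-9341 has the highest units sold (≈ 2000).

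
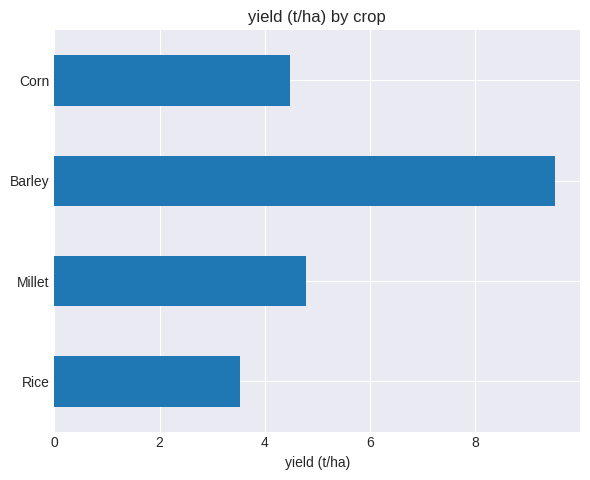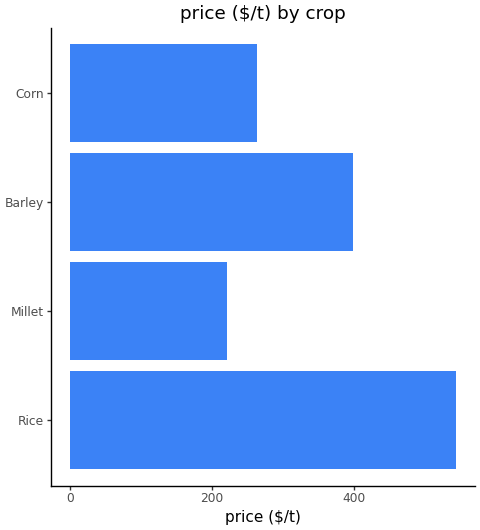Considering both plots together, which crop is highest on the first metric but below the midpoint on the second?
Chart 2 median price ($/t) ≈ 350; below-median crops: Millet, Corn. Among those, Millet has the highest yield (t/ha) (≈ 5).

Millet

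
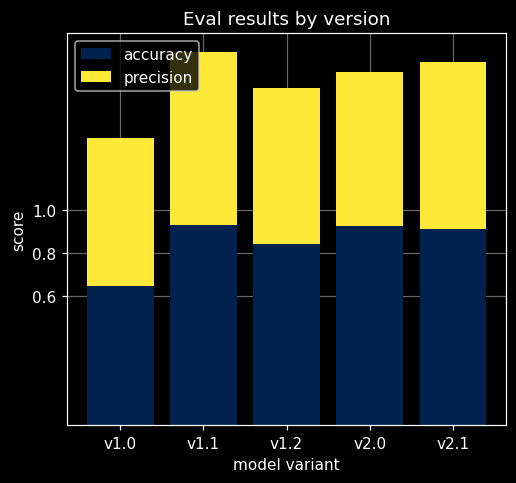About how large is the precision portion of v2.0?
precision top ≈ 1.6, bottom ≈ 1.0; segment ≈ 0.6.

≈ 0.6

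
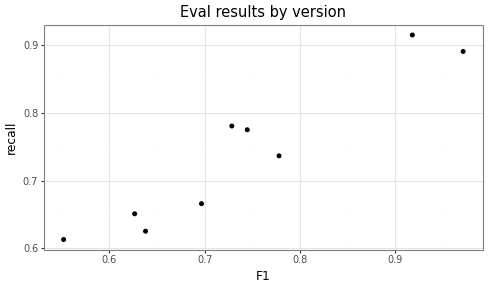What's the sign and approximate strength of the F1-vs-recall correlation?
Points are positively correlated; strong (|r| ≈ 0.9).

positive, strong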